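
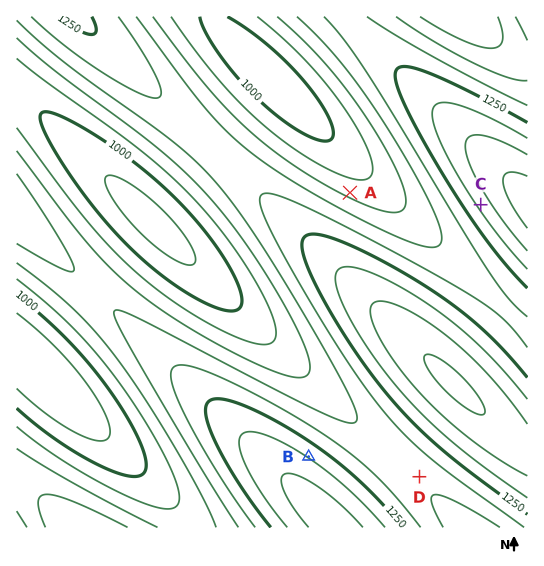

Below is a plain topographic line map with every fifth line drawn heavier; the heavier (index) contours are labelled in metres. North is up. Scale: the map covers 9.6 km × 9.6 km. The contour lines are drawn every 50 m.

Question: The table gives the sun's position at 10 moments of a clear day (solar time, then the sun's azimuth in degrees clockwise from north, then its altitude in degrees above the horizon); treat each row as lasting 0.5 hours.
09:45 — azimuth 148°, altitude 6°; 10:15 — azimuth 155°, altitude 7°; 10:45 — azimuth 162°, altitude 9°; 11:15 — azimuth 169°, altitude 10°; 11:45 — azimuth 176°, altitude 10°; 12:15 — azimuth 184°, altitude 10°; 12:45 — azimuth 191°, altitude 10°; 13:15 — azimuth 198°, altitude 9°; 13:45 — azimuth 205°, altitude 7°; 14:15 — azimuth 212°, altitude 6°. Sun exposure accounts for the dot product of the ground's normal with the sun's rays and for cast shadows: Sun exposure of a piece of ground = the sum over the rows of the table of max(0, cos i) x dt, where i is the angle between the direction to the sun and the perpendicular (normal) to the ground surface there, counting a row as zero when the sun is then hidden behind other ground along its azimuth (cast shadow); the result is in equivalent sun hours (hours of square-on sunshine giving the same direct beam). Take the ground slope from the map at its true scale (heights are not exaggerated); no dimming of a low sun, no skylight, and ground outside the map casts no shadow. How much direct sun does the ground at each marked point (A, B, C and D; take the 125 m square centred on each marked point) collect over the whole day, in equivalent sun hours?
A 0.1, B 0.1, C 1.3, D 0.8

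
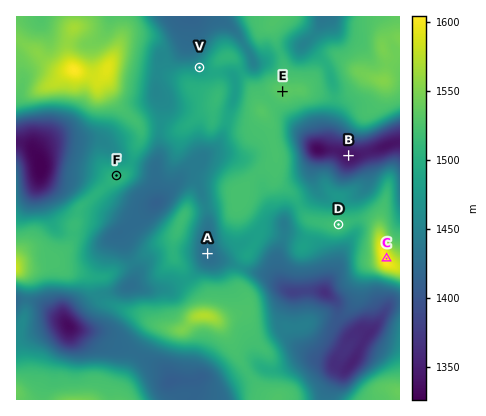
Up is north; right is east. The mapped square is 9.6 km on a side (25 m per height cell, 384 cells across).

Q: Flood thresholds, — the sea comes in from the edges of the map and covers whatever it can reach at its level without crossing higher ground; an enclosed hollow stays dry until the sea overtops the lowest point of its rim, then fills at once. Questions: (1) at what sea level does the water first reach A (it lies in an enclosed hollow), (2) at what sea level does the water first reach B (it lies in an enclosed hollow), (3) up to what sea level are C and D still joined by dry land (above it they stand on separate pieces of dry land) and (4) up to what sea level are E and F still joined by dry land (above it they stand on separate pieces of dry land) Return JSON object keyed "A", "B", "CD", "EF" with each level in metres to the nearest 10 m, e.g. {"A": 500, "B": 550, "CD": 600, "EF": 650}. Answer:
{"A": 1460, "B": 1350, "CD": 1510, "EF": 1470}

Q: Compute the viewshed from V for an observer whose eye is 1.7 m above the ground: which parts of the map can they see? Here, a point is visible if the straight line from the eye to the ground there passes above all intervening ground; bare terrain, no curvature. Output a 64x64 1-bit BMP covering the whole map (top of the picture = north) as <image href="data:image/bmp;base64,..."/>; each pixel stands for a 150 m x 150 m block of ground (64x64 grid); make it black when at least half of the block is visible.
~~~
<image width="64" height="64" href="data:image/bmp;base64,Qk0+AgAAAAAAAD4AAAAoAAAAQAAAAEAAAAABAAEAAAAAAAACAAATCwAAEwsAAAIAAAAAAAAA////AAAAAAAAAAAAAAAAAAAAAAAAAAAAAAAAAAAAAAAAAAAAAAAAAAAAAAAAAAAAAAAAAAAAAAAAAAAAAAAAAAAAAAAAAAAAAAAAAAAAAAAAAAAAAAAAAAAAAAAAAAAAAAAAAAAAAAAAAAAAAAAAAAAAAAAAAAAAAAAAAAAAAAAAAAAAAAAAAAAAAAAAAAAAAAAAAAAAAAAAAAAAAAAAAAAAAAAAAAAAAAAAAAAAAAAAAAAAAAAAAAAAAAAAAAAAAAAAAAAAAAAAAAAAAAAAAAAAAAAAAAAAAAAAAAAAAAAAAAAAAAAAAAAAAAAAAAAAAAAAAAAAAAAAAAAAAAAAAAAAAAAAAAAAAAAAAAAAAAAAAAAAAAAAAAAAAAAAAAAAAAAAAAAAAAAAAAAAAAAAAAAAAAAAAAAAAAAAAAAAAAAAAAAAAAAAAAAAAAAAAAAAAAAAAAAAAAAAAAAAAAAAAAAAAAAAAAAAAAAAAAAAAAAAAAAAAAAAAAAAAAAAAAAAAAAAAAAAAAAAAAAAAAAAAAAAQAAAAAAAAADgAAAAAAAAAPAAAAAAAAAA+AAAAAAAAAD8BwAAAAAAAP4OAAAAAAAA//+AAAAAAAD//YAAAAAAAH/9gAAAAAAAf/+AAAAAAAA//4AAAAAAAD//AAAAAAAAH/+AAAAAAAAP/4AAAAAAAA//wAAAAA=="/>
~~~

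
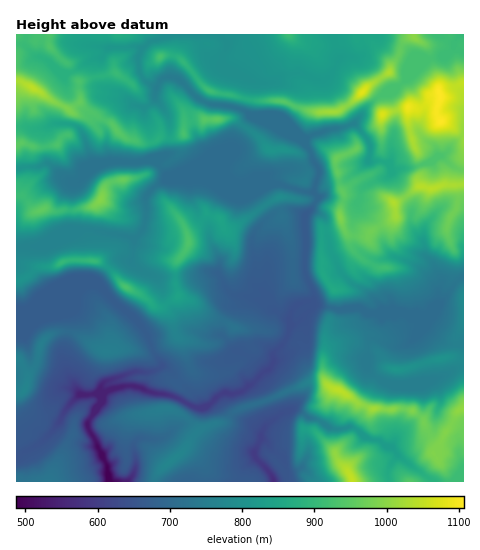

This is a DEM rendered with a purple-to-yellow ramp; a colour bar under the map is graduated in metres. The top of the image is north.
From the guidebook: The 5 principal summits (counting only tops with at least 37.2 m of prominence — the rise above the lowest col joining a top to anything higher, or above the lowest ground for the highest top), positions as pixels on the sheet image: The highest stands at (441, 121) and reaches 1107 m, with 620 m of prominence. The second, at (362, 93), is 1082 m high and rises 154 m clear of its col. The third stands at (383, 114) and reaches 1075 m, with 50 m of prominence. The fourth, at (33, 88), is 1047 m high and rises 257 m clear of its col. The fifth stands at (340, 390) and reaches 1046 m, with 177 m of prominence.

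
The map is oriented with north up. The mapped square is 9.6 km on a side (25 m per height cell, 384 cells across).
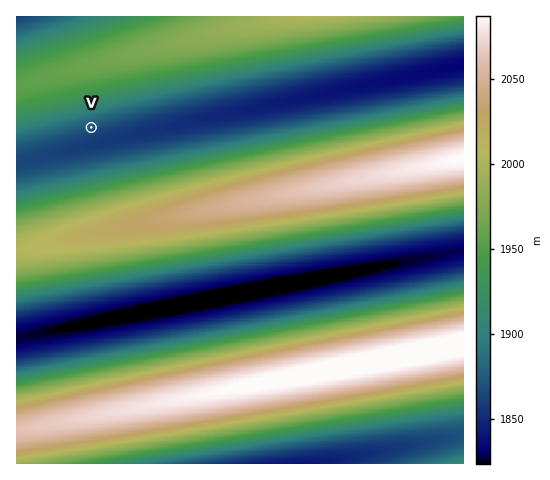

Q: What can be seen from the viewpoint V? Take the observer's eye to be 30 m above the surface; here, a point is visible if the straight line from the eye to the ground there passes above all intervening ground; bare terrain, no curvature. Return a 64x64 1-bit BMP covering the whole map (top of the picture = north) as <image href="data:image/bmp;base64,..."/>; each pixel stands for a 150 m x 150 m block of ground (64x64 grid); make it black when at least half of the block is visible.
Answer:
<image width="64" height="64" href="data:image/bmp;base64,Qk0+AgAAAAAAAD4AAAAoAAAAQAAAAEAAAAABAAEAAAAAAAACAAATCwAAEwsAAAIAAAAAAAAA////AAAAAAAAAAAAAAAAAAAAAAAAAAAAAAAAAAAAAAAAAAAAAAAAAAAAAAAAAAAAAAAAAAAAAAAAAAAAAAAAAAAAAAAAAAAAAAAAAAAAAAAAAAAAAAAAAAAAAAAAAAAAAAAAAAAAAAAAAAAAAAAAAAAAAAAAAAAAAAAAAAAAAAAAAAAAAAAAAAAAAAAAAAAAAAAAAAAAAAAAAAAAAAAAAAAAAAAAAAAAAAAAAAAAAAAAAAAAAAAAAAAAAAAAAAAAAAAAAAAAAAAAAAAAAAAAAAAAAAAAAAAAAAAAAAAAAAAAAAAAAAAAAAAAAAAAAAAAAAAAAAAAAAAAAAAAAAAAAAAAAAAAAAAAgAAAAAAAAAD8AAAAAAAAAP/gAAAAAAAA//8AAAAAAAD///gAAAAAAP///8AAAAAA/////gAAAAD/////8AAAAP//////gAAA///////8AAD////////gAP////////8A//////////j//////////////////////////////////////////////////////////////////////////z//////////A/////////8Af////////wAH////////AAD///////8AAB///////wAAAf//////AAAAP/////8AAAAD/////wAAAAB/////AAAAAAf///8AAAAAAH///w=="/>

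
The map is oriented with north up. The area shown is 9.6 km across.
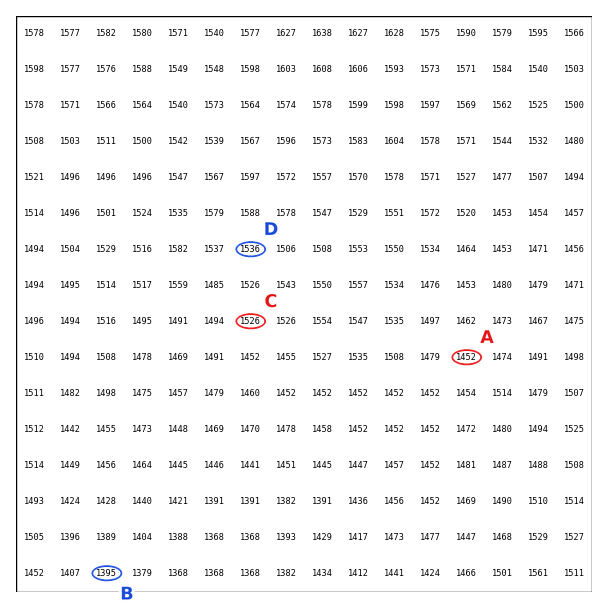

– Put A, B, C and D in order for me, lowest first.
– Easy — B A C D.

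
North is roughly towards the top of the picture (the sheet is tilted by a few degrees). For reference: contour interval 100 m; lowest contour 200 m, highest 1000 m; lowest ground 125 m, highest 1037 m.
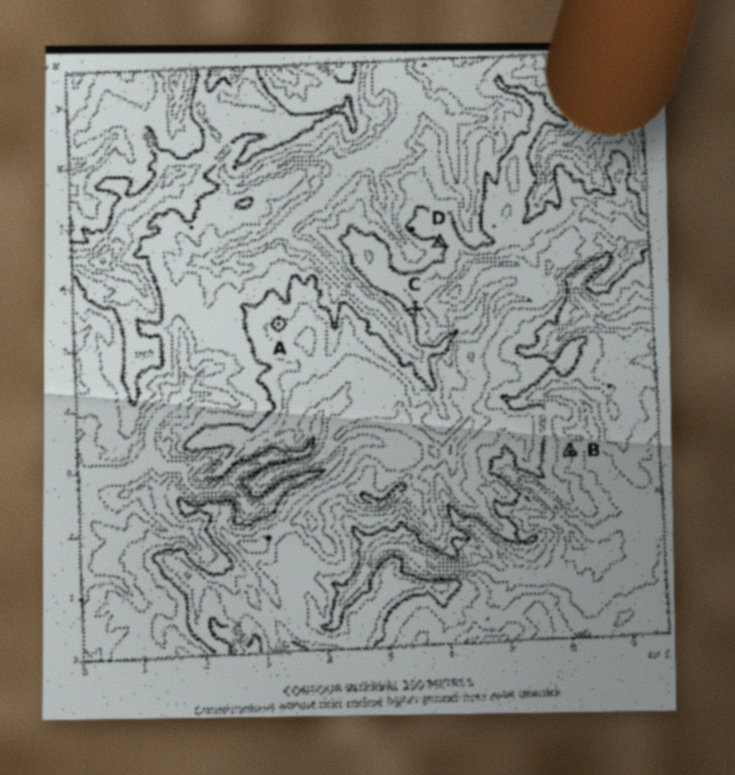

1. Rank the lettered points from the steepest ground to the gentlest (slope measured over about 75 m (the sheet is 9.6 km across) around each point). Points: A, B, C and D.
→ C B D A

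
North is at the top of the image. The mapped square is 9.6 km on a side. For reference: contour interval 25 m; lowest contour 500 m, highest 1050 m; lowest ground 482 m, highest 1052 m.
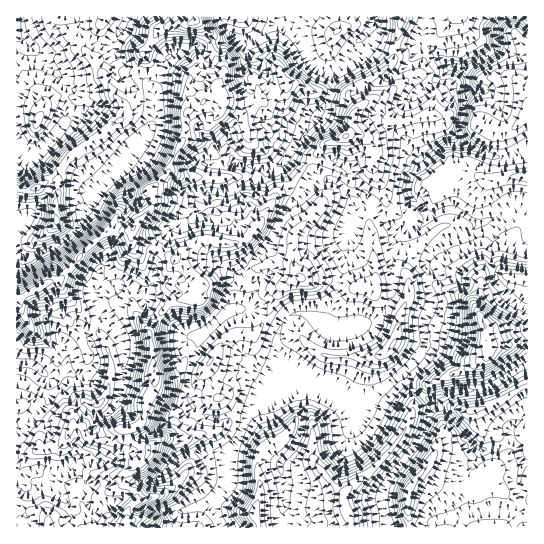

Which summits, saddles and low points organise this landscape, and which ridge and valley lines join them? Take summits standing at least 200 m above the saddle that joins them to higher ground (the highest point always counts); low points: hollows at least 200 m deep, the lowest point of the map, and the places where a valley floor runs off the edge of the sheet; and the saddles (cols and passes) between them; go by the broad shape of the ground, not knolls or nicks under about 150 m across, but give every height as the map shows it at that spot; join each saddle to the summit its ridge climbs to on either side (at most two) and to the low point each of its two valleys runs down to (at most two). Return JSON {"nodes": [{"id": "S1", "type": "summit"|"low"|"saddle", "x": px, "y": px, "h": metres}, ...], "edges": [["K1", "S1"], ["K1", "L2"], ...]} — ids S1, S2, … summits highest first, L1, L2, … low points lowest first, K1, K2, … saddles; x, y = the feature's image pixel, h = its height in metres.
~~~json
{"nodes": [
{"id": "S1", "type": "summit", "x": 134, "y": 229, "h": 1052},
{"id": "S2", "type": "summit", "x": 485, "y": 326, "h": 1026},
{"id": "L1", "type": "low", "x": 503, "y": 17, "h": 482},
{"id": "L2", "type": "low", "x": 17, "y": 17, "h": 528},
{"id": "K1", "type": "saddle", "x": 209, "y": 43, "h": 803},
{"id": "K2", "type": "saddle", "x": 243, "y": 425, "h": 696}],
"edges": [["K1", "S1"], ["K1", "L1"], ["K1", "L2"], ["K2", "S1"], ["K2", "S2"], ["K2", "L1"]]}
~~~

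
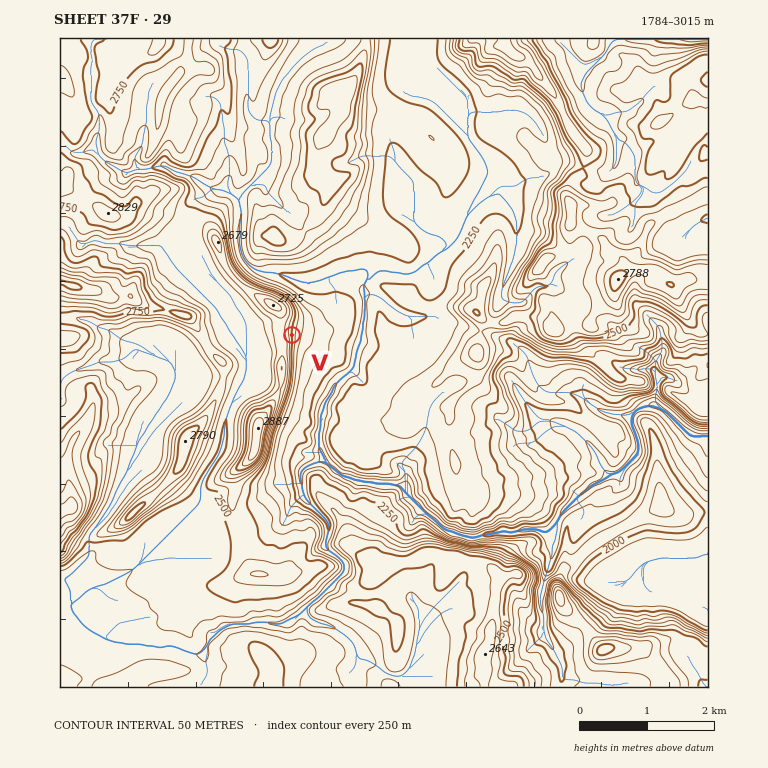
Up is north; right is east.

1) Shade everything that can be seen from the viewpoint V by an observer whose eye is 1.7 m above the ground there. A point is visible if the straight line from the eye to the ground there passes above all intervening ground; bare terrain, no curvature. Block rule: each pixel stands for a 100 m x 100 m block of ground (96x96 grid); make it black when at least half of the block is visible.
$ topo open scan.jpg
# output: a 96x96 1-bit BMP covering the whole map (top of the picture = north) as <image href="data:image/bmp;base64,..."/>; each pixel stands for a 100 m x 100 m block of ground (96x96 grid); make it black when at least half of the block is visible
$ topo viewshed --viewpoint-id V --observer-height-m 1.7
<image width="96" height="96" href="data:image/bmp;base64,Qk2+BAAAAAAAAD4AAAAoAAAAYAAAAGAAAAABAAEAAAAAAIAEAAATCwAAEwsAAAIAAAAAAAAA////AAAAAAAAAAAAAAAAGAAAAAAAAAAAAAAADAAAAAAAAAAAAAAADAAAAAAAAAAAAAAADAAAAAAAAAAAAAAADgAAAAEAAAAAAAAABgAAgAMAAAAAAAAABwAA/gQAAAAAAAAAAwAAP/8AAAAAAAAAAwAAf/gAAAAAAAAAAwAAADAAAAAAAAAAAYAAAAAAAAAAAAAAAYAAAAAAAAAAAHgAAIAAAAAAAAAAAHgAAYBAAAAAAAAAACAAAYBgAAAAAAAAADgAAYBAAAAAAAAAAAgAA+AAAAAAAAAADAAAA/wAAAAAAAAAD4HgR/gAAAAAAAAAAw/8f+AAAAAAAAAACD///4AAAAAAAAAACf//8AAAAAAAAAAADP//gAAAAAAAAAAADn/PAAAAAAAAAAAADn/EAAAAAAAAAAAABH/gQAAAAAAAAAAAAP/A4AAAAAAAAAAAAf+D6AAAAAAAAAAAA/wD6AAAAAAAAAAAB+AH4AAAAAAAAAAAB8AH4AAAAAAAAAAAA4AH4AAAAAAAAAAAAwAD4AAAAAAAAAAAAQ4D4AAAAAAAAAAAAXwB4AAAAAAAAAAAAfwB4AAAAAAAAAAAAf/BwAAAAAAAAAAAAf/hwAAAAAAAAAAAAf/xwAAAAAAAAAAABf/5wAAAAAAAAAAAAP/5wAAAAAAAAAAAAP/9wAAAAAAAAAAABP/84AAAAAAAAAAABH/+cAAAAAAAAAAADH//OAAAAAAAAAAADj//nAAAAAAAAAAADw///AAAAAAAAAAAD4///AAAAAAAAAAAD8///AAAAAAAAAAAD8///AAAAAAAAAAAH8f//ADAAAAAAAAAf+f//APAAAAAAAAAP+f//A+AAAAAAAAAf+f//seAAAAAAAAAf/f//DeAAAAAAAAAQ/f//AOAAAAAAAAAA/f//AMAwAAAAAAAAfP//AMBwAAAAAAAAef//gsHwAAAAAAAAf///g1/wAAAAAAAAf///g8/4AAAAAAAAf///wYf4AAAAAAAAf///wYD4AAAAAAAAf///4MA4AAAAAAAA////4MAQAAAAAAAA////4PgAAAAAAAAA////4HxAAAAAAAAA//P/4HwAAAAAAAAA/4f/4PwAAAAAAAAA/wf/4PwAAAAAAAAA/g//4fwAAAAAAAAA/B////wAAAAAAAAA/B////gAAAAAAAAA/h////gAAAAAAAAA/h////gAAAAAAAAADB////wAAAAAAAAAAB////4AAAAAAAAAAB/8//8AAAAAAAAAAB/4/9+AAAAAAAAAQA/w/58AAAAAAAAAYA/g/x4AAAAAAAAAYA+A/j4AAAAAAAAAIA8B/jwA4AAAAAAAEA4BzDgAYAAAAAAAGAgAgHgAAAAAAAAAAAAA//AAAAAAAAAAAAAB//AAAAAAAAAAAAAB//AAAAAAAAAAGAAD/+AAAAAAAAAAAAAH/8AAAAAAAAAAAAH//4AAAAAAAAAAAAH//wAAAAAAAAAAAAD//wAAAAAAAAAAAAD//AAAAAAAAAAAAAD/8AAAAAAAAAAAAAB/wAAAAA="/>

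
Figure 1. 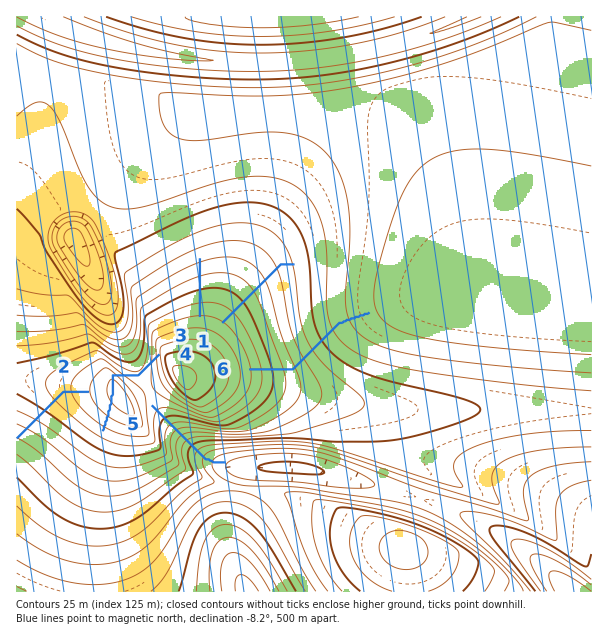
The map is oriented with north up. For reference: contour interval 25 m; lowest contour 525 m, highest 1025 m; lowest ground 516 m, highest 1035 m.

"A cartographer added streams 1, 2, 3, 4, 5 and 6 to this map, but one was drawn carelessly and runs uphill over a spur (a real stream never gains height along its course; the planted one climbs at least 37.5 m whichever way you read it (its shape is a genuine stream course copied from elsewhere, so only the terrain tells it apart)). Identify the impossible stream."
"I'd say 4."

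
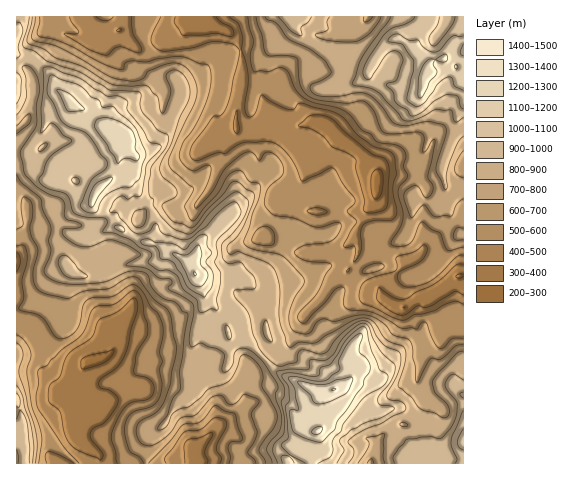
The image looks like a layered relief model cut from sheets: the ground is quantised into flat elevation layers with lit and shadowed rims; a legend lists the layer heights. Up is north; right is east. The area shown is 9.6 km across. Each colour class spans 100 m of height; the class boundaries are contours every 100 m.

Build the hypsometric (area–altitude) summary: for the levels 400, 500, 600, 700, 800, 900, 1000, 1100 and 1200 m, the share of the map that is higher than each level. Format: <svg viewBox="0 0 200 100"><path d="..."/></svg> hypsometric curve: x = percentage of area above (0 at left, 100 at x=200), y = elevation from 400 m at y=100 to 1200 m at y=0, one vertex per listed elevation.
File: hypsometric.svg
<svg viewBox="0 0 200 100"><path d="M188 100l-23-12-31-13-26-13-25-12-28-12-22-13-15-13-11-12"/></svg>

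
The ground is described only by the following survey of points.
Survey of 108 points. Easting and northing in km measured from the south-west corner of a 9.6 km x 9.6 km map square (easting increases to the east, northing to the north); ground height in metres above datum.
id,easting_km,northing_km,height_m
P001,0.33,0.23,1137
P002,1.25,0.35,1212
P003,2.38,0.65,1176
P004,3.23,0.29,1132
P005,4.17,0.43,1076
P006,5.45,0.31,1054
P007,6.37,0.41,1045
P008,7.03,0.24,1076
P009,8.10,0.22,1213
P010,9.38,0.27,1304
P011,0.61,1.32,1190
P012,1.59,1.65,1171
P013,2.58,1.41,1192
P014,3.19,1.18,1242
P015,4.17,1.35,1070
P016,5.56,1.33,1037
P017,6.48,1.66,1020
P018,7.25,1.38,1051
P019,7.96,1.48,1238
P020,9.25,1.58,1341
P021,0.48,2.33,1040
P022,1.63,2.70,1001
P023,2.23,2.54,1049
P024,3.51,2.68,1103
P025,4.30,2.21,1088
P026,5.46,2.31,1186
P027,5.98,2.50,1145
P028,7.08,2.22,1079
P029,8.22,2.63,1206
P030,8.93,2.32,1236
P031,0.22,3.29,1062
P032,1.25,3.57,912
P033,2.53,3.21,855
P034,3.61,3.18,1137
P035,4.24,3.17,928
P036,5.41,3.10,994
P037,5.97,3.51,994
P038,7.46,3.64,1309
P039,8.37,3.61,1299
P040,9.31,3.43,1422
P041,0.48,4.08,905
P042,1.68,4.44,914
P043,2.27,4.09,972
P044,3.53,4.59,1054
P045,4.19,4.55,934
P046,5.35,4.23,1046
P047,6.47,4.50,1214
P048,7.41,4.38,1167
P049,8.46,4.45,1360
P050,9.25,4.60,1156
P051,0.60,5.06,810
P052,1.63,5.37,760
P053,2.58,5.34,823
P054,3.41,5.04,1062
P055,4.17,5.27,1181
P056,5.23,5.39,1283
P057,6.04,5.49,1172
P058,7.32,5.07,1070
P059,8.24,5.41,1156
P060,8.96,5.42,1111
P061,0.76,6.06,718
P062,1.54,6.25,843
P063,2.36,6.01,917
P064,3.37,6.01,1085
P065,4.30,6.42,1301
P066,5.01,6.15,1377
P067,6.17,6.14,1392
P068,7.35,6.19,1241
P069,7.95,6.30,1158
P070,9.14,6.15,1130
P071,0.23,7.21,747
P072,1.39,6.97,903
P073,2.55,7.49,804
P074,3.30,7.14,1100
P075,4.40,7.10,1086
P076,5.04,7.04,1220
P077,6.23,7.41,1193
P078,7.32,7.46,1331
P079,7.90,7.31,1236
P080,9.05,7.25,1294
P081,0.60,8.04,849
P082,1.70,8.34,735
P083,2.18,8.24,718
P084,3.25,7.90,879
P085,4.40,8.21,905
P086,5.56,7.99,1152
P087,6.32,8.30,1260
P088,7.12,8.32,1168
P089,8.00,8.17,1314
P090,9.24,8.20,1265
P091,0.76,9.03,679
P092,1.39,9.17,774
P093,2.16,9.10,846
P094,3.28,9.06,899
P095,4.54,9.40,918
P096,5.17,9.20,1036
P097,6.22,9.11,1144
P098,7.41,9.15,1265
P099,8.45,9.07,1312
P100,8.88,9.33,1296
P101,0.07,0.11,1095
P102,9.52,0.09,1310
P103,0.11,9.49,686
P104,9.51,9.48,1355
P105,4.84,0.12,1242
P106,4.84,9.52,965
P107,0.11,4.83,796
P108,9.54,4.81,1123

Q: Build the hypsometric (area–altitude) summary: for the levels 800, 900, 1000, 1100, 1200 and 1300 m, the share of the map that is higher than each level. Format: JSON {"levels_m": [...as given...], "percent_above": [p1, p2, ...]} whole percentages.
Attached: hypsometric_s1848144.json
{"levels_m": [800, 900, 1000, 1100, 1200, 1300], "percent_above": [91, 83, 73, 53, 28, 11]}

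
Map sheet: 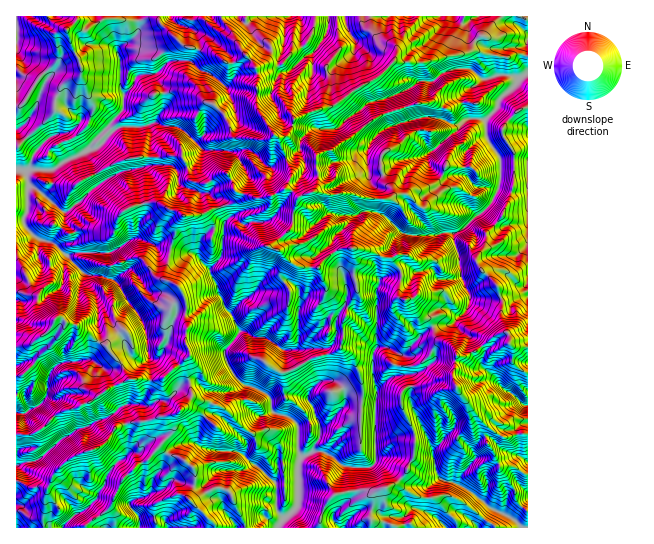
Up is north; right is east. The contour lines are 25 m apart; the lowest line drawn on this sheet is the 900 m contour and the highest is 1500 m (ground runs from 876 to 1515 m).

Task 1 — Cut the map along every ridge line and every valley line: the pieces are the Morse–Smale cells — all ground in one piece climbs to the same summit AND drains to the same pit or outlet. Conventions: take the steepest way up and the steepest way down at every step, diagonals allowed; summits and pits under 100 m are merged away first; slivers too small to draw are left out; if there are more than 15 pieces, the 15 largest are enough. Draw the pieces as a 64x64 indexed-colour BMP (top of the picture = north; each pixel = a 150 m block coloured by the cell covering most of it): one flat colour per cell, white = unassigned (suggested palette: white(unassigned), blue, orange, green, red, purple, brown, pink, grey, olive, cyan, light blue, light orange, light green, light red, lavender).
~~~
<image width="64" height="64" href="data:image/bmp;base64,Qk12CAAAAAAAAHYAAAAoAAAAQAAAAEAAAAABAAQAAAAAAAAIAAATCwAAEwsAABAAAAAAAAAA////ALR3HwAOf/8ALKAsACgn1gC9Z5QAS1aMAMJ34wB/f38AIr28AM++FwDox64AeLv/AIrfmACWmP8A1bDFAAAP8AAN3d3d3d3d3dERERERERERERF3d3d3d3d3d3d3AA8AAADd3d3d3d3dEREREREREREREXd3d3d3d3d3d3cAAPAP8ADd3d3d3dERERERERERERERF3d3d3d3d3d3dwAA////AN3d3d3dEREREREREREREREXd3d3d3d3d3d3AAD///8ADd3d3d0RERERERERERERERd3d3d3d3zHd3cKqv////AN3d3d3RERERERERERERERERd3d3d8zMd3d6qqr///8ADd3d3dERERERVREREREREREXd3fMzMx3d3qqqv////AA3d3d0RERERVVERERERERERF3fMzMzMd3eqqqqv///wAN3d0RERERVVVVEREREREREXd8zMzMzHd6qqqqqv///wDdERERERFVVVURERERERERF3zMzMzMzMqqqqqqqv//8AFVEREREVVVVREREREREREXfMzMzMzMyqqqqqqqr////1VVEREVVVVVERERERERERfMzMzMzOzLu6qqqqqq////VVUREVVVVVURERERERERF8zMzMzu7uu7uqqqqqqqqv9VVREVVVVVVRERERERERF8zMzMzu7u67u7uqqqqqqqqqVVVVVVUREREREREREREXzMzMzu7u7ru7u7uqqqqqqqqlVVVVUREREREREREREXzMzMzO7u7uu7u7u7uqqqqqqqpVVVVRERERERERERERfMzMzO7u7u67u7u7u7uqqqqqqlVVVVEREREREREREREczAAO7u7u7ru7u7u7u7uqqqqqVVVVERERERERERERERAAAA7u7u7uC7u7u7u7u0RESqVVVVEREREREREREREQAAAADu7u7u4Au7u7u7u0RERERVVVEREREREREREREREAAAAO7u7uiAALu7u7u0REREREVVUREREREREREREREQAAAAju7u6IAAC7u7u0RERERERVVREREREREREREREREAAACIju7ogAAAu7u0RERERERVVVURERERERERERERERAAiIiI7uiAREALtERERERERFVVVVEREREREREREREREQiIiIiIiIBERAtEREREREREVVVVEREREREREREREREREiiIiIiIhERERERERERERERVVVUREREREREREREREREiIiiIiIiERERERERERERERFVVUREREREREREREREREiIiKIiIiIREREREREREREREVVVREREREREREREREREiIiIiiIiIhERERERERERERERVVREREREREREREREREiIiIiKIiIiERERERERERERERVVVERERERERERERERESIiIiKIiIiIREREREQzNERERVVVERERERERERERERERIiIiIoiIiIhEREREMzMzRERFVVUREREREREREREREREiIiIiiIiIiERDM0MzMzNEREVVURERERERIiIhEREREiIiIiiIiIiIREMzMzMzNERERVERERERERIiIiIRERIiIiIiKIiIiIhEQzMzMzMzREMxERERERERIiIiIiIiIiIiIiIoiIiIiEQzMzMzMzMzMzMRERERERESIiIiIiIiIiIiIiiIiIiIQzMzMzMzMzMzMxEREREREREiIiIiIiIiIiIiIoiIiIhDMzMzMzMzMzMzERERERERERIiIiIiIiIiIiIiKIgiIjMzMzMzMzMzMzMzMxEREREREiIiIiIiIiIiIiIiIiIiMzMzMzMzMzMzMzMzMzERERESIiIiIiIiIiIiIiIiIiIzMzMzMzMzMzMzMzMzMxMzERIiIiIiIiIiIiIiIiIiIjMzMzMzMzMzMzMzMzMzMzMzIiIiIiIiIiIiIiIiIiIiMzMzMzMzMzMzMzMzMzMzMzMiIiIiIiIiIiIiIiIiIiIzMzMzMzMzMzMzMzMzMzMzMyIiIiIiIiIiIiIiIiIiIjMzMzMzMzMzMzMzMzMzMzMzIiIiIiIiIiIiIiIiIiIiMzMzMzMzMzMzMzMzMzMzMzMiIiIiIiIiIiIiIiIiIiIzMzMzMzMzMzMzMzMzMzMzMiIiIiIiIiIiIiIiIiIiIjmZMzMzMzMzMzMzMzMzMzMyIiIiIiIiIiIiIiIiIiIiOZmZMzMzMzMzMzMzMzMzM2YiIiIiIiIiIiIiIiIiIiI5mZmZM5kzMzMzMzMzMzM2ZmIiIiIiIiIiIiIiIiIiIjOZmZmZmZMzMzMzMzMzMzZmZiIiIiIiIiIiIiIiIiIiM5mZmZmZkzMzMzMzMzMzZmZmZiIiIiIiIiIiIiIiIiIDOZmZmZmTMzMzMzMzMzNmZmZmZmIiIiIiIiIiIiIiIgA5mZmZmZMzMzMzMzMzM2ZmZmZmZiIiIiIiIiIiIiIiADOZmZmZkzMzMzMzMzMzZmZmZmZmZiIiIiIiIiIiIiIAA5mZmZmTMzMzMzMzMzNmZmZmZmZmYiIiIiIiIiIiIgAAmZmZmZMzMzMzMzMzM2ZmZmZmZmZmIiIiIiIiIiIiAAAJmZmZkzMzMzMzMzMwAABmZmZmZmZiIiIiIiIiIiIAAAmZmZmTMzMzMzMzMwAAAAZmZmZmZmYiIiIiIiIiIgAACZmZmZkzMzMzMzMzAAAAAGZmZmZmYiIiIiIiIiIiAAAJmZmZmZMzMzMzMzAAAAAABmZmZmIiIiIiIiIiIiIAAACZmZmZkzMzMzMzMAAAAAAGZmZmIiIiIiIiIiIiIgAAmZmZmZmTMzMzMzMAAAAAAAZmZmYiIiIiIiIiIiIi"/>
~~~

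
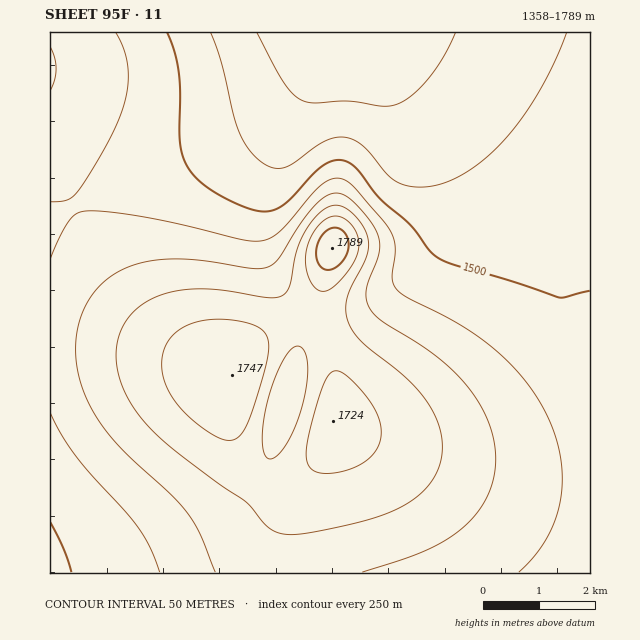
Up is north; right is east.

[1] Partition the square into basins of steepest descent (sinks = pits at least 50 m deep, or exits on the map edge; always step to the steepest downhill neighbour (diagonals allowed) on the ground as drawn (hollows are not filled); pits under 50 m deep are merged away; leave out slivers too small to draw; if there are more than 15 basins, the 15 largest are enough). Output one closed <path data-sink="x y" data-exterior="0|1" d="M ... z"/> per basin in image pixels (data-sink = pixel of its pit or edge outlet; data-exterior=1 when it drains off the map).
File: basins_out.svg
<path data-sink="343 33" data-exterior="1" d="M590 32l-540 1 0 312 31 0 58 5 65 14 27 10 14-23 15-15 14-10 35-15 8-8 4-10 0 21 14 54 2 32-3 23-7 22-11 23-23 32-15 30-7 28 0 15 319-1z"/><path data-sink="50 572" data-exterior="1" d="M81 345l-31 0 0 227 220 1 2-23 10-30 35-56-15 14-11 6-8 1-21-4-10-5-9-10-8-12-5-24 1-56-27-10-48-11z"/><path data-sink="285 400" data-exterior="0" d="M321 293l-4 10-8 8-35 15-14 10-15 15-14 23-1 56 5 24 8 12 9 10 18 8 21 0 11-6 18-20 11-24 4-20 2-31-3-24-13-45z"/>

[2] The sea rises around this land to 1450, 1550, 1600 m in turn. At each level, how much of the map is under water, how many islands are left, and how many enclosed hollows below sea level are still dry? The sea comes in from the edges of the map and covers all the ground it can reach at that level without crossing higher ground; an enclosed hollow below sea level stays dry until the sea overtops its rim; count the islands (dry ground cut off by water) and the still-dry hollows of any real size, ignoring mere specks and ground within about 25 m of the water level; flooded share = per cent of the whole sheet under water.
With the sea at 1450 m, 14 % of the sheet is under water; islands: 0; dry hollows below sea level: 0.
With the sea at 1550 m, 45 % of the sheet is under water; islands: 0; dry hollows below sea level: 0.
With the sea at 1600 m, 65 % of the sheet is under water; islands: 0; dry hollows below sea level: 0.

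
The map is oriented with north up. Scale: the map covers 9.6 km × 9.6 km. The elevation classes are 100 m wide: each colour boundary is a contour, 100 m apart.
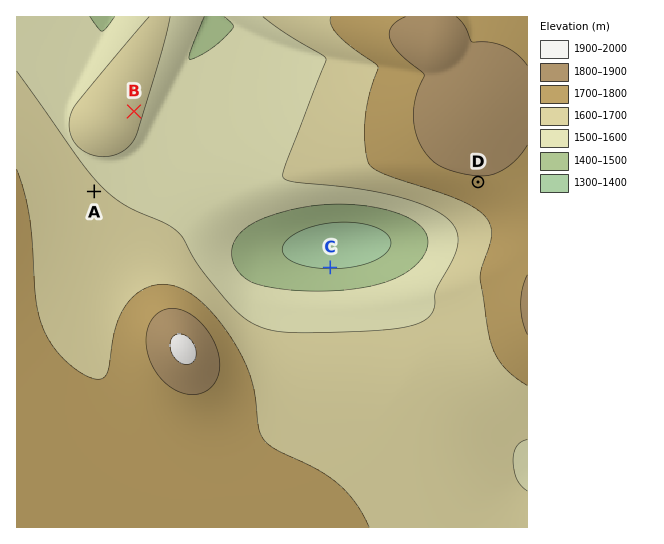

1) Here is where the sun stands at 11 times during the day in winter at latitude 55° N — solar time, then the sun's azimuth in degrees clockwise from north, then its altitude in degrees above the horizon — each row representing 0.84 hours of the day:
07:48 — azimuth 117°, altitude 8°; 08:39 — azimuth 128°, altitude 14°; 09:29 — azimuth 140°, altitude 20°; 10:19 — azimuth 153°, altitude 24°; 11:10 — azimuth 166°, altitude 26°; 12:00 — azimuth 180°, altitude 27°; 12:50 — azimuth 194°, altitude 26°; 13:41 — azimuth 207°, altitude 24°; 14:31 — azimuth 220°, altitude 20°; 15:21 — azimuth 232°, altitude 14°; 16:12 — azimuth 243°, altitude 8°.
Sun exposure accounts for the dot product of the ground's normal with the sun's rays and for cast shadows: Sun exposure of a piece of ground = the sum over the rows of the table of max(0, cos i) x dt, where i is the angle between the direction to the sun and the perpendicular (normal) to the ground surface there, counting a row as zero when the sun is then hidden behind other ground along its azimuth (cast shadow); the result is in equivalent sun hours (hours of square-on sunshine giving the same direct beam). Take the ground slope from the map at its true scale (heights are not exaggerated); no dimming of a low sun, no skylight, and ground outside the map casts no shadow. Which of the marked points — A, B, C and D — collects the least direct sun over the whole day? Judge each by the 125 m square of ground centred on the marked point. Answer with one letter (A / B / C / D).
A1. C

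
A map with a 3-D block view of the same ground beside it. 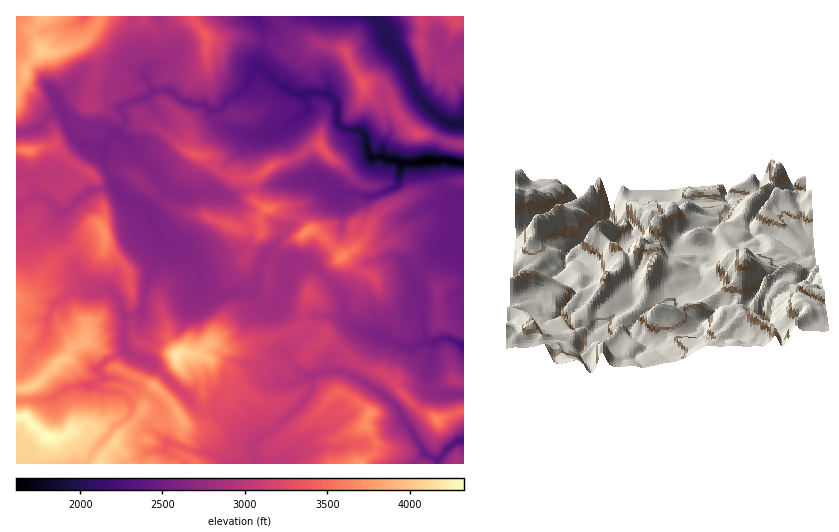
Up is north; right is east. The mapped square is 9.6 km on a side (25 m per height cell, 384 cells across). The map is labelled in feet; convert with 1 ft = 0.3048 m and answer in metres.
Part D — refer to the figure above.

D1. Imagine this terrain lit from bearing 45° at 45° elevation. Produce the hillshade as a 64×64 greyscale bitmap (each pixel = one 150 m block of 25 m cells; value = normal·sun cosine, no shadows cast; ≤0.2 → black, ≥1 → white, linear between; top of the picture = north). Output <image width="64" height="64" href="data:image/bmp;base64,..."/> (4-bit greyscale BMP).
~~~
<image width="64" height="64" href="data:image/bmp;base64,Qk12CAAAAAAAAHYAAAAoAAAAQAAAAEAAAAABAAQAAAAAAAAIAAATCwAAEwsAABAAAAAAAAAAAAAAABEREQAiIiIAMzMzAERERABVVVUAZmZmAHd3dwCIiIgAmZmZAKqqqgC7u7sAzMzMAN3d3QDu7u4A////AKmZmImImqqpu7zduqzdupmqmJmZmZmrur3JmYmr2mibmZiImYmaqprLu8urvMupmqqYmZmZmauqu6mqq82meZuZh3iZmqqZrMqaupiJqZqqqpmZmZmZmZmqms3d60V4uph3iqmaqZm8uqu4VYqpmqqpmZmZmIiIiId77t3XNVWLh3rNuqqqq7y7u4ZXm7qrqpmZmZmYmZmIdp3t3aMiNlZnru2pu7vLu7qpiHi9y7upmZmamZmZmZiIvMzcURFodavu7Jm8zMu7uZqpeu7LupmZmZmZmZmZmYirvcchJsuWzv7LmrzMy7upq6iN/aqpmamZmZqZmZmYd77uohWc3LrN3LqqvMzLzKm7l8/qiamaqZmqqamImYeL7/wwfe3cu3eImqu8zLu6mrl7/qZ6qZqZq7u7qYiIit7+xQbu3Mu8d3eJqrzLqpmpdr/pVYqZqqu7u7q6mJrO7tpSbe26mHeqqYiImZmZmYeM/oE2iZqqq7uqqruZrN7shDa93LqGaKqamHh4q5dnnO7oAGiImpq7qqmaqpq83JZVis3cuoesqpmZiIu5Zp3u7YAFl4eaq7uqqaqYiaqXZ4rM3tu6ib26mYmpu5eJ3u24EAiHeKqqqaqqqXiZiHibzM3dy6qJzbqqmau5d4ztuHQAaqqrupmaqqqoiZmZmszMzMy7upreqqqpiaiJrNt2dlWMzLuqvLuqqpmZmZms3MzMu6q6rO2qqqh5qavdyXmpeKvMu7zdy7qpmZmZm83My7qZmrmrp6q7qImZvN3Km6h627yqzd3Lu7qpmZms3MuqmImql3dWu7uomYm8zcqrmIvdu6rN7czMu6qqqs3bqZmImqqHeJu7u6mpiszNy6uojN3Lqb3dy7u6qpq7zLqImZmqqoibu6qqqqmszd3ampec3Luqq8y7uqqYiaqqqYmZmaqqiKu7qqu7qr3c3sd6l63buqqqvLqpmph4iauoiZiJqqqYq7qru7qrzczdlYuovMuqqqq7upmql2ebzKiJh4q7qoiburu7qru7u7pknLm8uqqqmZqpmaqYaLzLmIh2q7uqh6qqzLu7uqqpl1a8uru6qqmYmZmZmph5zLl3d1i7u6mIq6rMuqu6qYh2Z83Kq7qqqZiIiZmqqZrMllZme8zLqYq7u8uqqqqod2d43sqruqqZiIiJmaqpmrlSNXm93Mupq7u7u6qqqpdmaIz+yqqqqpiIh4qqqqmalSJHm8zMupq7u6q6qqqqh2Z5z+26qqqpmIiHmqqpmYdkJIqZq7upmrqqqqqqqqqHdovv27qqqZmYiHiZmZh1RFNIu6qqmYmqqqqqqqqrqYd2jO66qqmZmYh2Z3dmd2MkRIzLu7uqqruqqqqqqruph3at7LqqqZmIh1RGdmeZdGZozcqru7vLu6qqqqqqqqh3Z87sqqqZiIdTJGioi7qXac3duKu7zMu6qqqqmqqrqYd63tuqqph3dTNpvLibqHib3u7Ju7y7u7u6qqqqqrupiJve26qph3d2aszcmIh3mr3e3cqru7qqqruqqpqrupmaqd7bqph3mqq8zMqGaLy8zN3cu6qqupmqqqqqmquoiama7tqZh4q7qru7qFat3d3d3LuqvKm8uqqqqqqqqYiZmavuuYd4q6mZqql1ac3d3d3LuqmZm6qru7qqmaqYmaqZidyod5u6mImZhUV5vN3MzLuph2eazam8y6mYqpmqqZhq24d5u6mIiIdDV4mYmqqqqpdVnd3N2rzLuqqZmamZiL7qiJu6mIiHZEirupl3d4mYU0ru7c7bvMzMzHd5mYic7smau6mIh1Q1m7zLqamHd3QCnu7c3dzMzM3dM1iIiu7sqaq6mIh0JHm83cy6vMqHQCvu7tvKdWiIdjFXqZiu7bqpmqmYh0Jqzd7dzLu8uphDz/7dp2MhIiEAALzcu97bqZmqmZh0SLzd7dzLy7u6h2r/7dx1QhAAAAFXzMy87rmZqqmHd1aavN3dzLuqqqqHje7d20MiAAJYvd2auqzsmZmph2d3iqms3cy6mZqqqpiN7tumESQjfO/+3ViZrduYiId4eJq6mbzcupiJmqqqqZzug0IRVEjf/+27aJq9yXVmeKmJq6iJzdy6mZqqqaqqm9wyQyNlff/+p2iaurynRXiaqJq7iK3d25mru7qqqqua20NERYe//9lTSLuqzIZomrqZqrmK3bqGiru7u6q7ypvaIkVomu/9lCNYypzad4mrqpmaqa3IVmeaq7qqu8y5q7UiNYqs7upCI3m5vcdoiJqqqZqqmWVoeKqqqqvMuYd4dEImq73uxhE1mam7dGiYmqqqq6d3d4iIqquqq7l2ZmiGQSnM3u6iA1eYi6YjaIiaqqq7mJmImHiqu7q7l3ZnmXUgbe7u7WAWiZmblCNWeImqqqmZmZmYaKq7uqh3ZniZdBK+7u7rMEiaqpp1RVVVaKqqmZmZmYdpqruph3ZniIdTFu7u7sgAeqqqmHeJhlRomqmZmJmZhlmqqpiHZ4iIdlNL7u7cpACLqaqHeru6l3iaqZmZmZmFWau5iIiJmYd3iK7t3ctxA6upmoeLzLu6mJqZmYiZmHRZvLqqupqZiKzLze3duWEHu5iJiKu7u7uqqpmYiJmHU3zd3MzKqZqqzczM3tyoUieqhmeJmZqru6qqmZiKqXZGzu3d3cmJq7zczMze25dCFZl0Z5mHiarMmaqaqJuoZVre3d3cqIm8zMzMzN3KhTEVmFSJ"/>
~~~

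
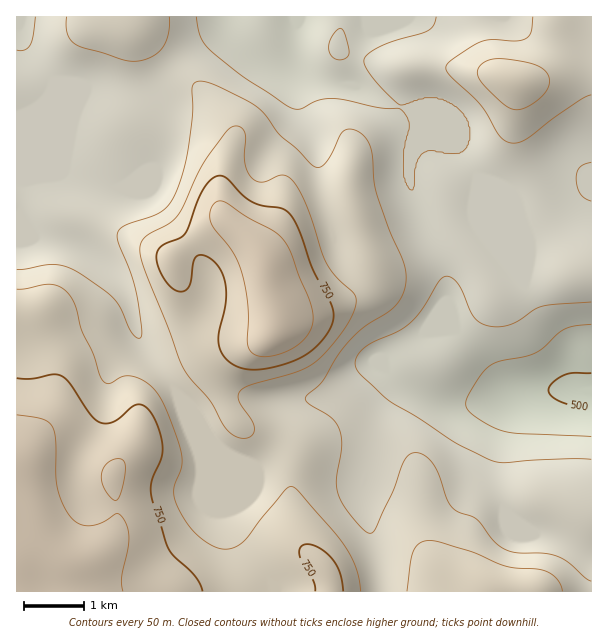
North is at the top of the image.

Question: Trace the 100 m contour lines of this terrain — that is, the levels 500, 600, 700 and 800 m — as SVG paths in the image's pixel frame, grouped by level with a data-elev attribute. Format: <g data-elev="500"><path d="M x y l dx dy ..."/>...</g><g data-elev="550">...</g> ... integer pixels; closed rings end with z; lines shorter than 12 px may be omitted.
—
<g data-elev="500"><path d="M591 408l-18-2-11-4-10-6-4-6 5-7 11-8 9-2 18 0"/></g><g data-elev="600"><path d="M591 459l-48 1-39 3-13-3-35-17-37-25-30-17-29-27-4-6-1-5 3-9 8-8 33-15 13-10 11-13 15-26 8-6 6 2 6 6 17 34 7 6 9 2 10 1 11-3 22-14 9-4 48-4"/><path d="M591 201l-6-3-5-4-2-6-2-9 3-11 5-4 7-2"/><path d="M335 59l9 0 5-5-4-19-4-7-6 4-6 12 1 9z"/><path d="M35 17l-2 18-3 10-6 5-7 0"/><path d="M436 17l-2 8-5 5-48 16-13 8-4 6 2 8 7 10 26 27 6-1 19-6 13 0 6 1 13 8 8 7 4 8 2 6 0 12-3 7-8 6-15 0-13-2-9 3-6 10-2 22-1 4-2 0-4-5-3-9 0-27 5-20 0-6-2-6-6-8-21-1-35-8-13-2-15 3-17 8-9-1-48-31-33-27-10-14-4-19"/></g><g data-elev="700"><path d="M361 591l-5-22-10-21-14-19-33-38-6-4-3 0-5 3-39 49-9 7-9 3-9-1-10-4-11-8-13-16-10-20-1-12 7-20 1-13-13-38-12-24-11-11-14-6-10 1-12 6-7-2-4-7-6-21-11-23-8-27-5-8-6-6-7-4-8-1-31 5"/><path d="M562 591l-5-12-11-8-9-2-30-2-36-15-31-10-11-2-10 3-5 8-3 10-4 30"/><path d="M241 438l10-2 3-7-2-9-13-19-1-6 2-4 12-7 47-13 16-9 14-13 17-22 8-15 2-12-3-7-17-16-10-14-19-57-7-15-7-10-5-4-6-2-16 7-6 0-6-2-5-5-4-14 0-27-3-6-6-2-5 1-4 4-21 28-29 57-8 8-24 13-4 6-1 8 5 21 38 96 8 11 19 22 17 28 6 6z"/><path d="M510 108l6 2 8-2 16-10 9-12 0-6-1-6-9-8-15-4-26-3-13 3-7 7 1 9 15 17z"/></g><g data-elev="800"><path d="M123 591l-1-15 7-37-1-11-3-7-5-6-3-2-14 9-11 4-11-1-9-6-9-14-6-17-1-14 0-33-3-14-5-5-6-3-25-4"/><path d="M113 500l3 1 3-3 6-21 0-13-2-4-3-1-6 0-6 3-4 5-3 7 3 13z"/><path d="M257 356l10 1 12-3 12-5 10-7 7-7 4-9 1-9-2-11-20-54-9-14-9-7-25-14-21-14-9-2-5 3-2 5-1 12 5 8 17 22 8 16 5 17 3 19 0 42 3 7z"/></g>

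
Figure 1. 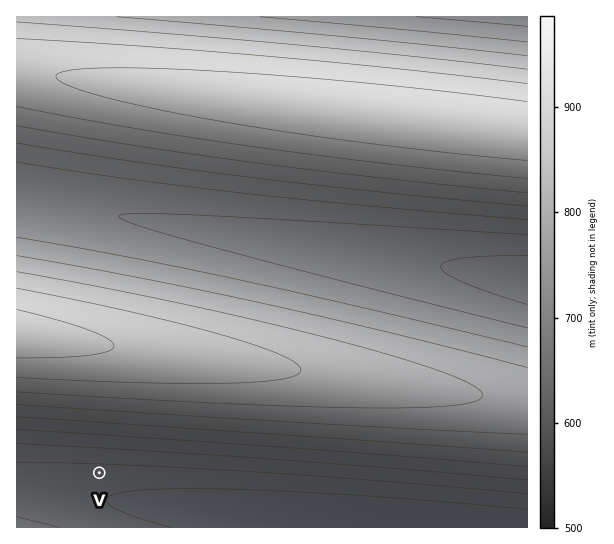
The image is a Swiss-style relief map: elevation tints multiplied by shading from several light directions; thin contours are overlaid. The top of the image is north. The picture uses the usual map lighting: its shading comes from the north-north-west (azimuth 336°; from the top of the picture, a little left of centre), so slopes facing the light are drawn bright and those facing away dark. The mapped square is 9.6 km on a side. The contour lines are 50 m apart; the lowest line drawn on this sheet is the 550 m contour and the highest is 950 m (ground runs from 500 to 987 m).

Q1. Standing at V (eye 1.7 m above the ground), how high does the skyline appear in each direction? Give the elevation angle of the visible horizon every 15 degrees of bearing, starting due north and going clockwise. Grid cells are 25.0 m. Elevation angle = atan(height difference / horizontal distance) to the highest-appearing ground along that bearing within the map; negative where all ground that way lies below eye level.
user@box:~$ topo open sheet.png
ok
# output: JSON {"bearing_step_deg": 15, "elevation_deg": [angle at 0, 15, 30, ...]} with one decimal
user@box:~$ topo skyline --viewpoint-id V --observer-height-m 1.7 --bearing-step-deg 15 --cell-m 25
{"bearing_step_deg": 15, "elevation_deg": [10.7, 10.5, 9.6, 8.1, 5.9, 3.4, 0.7, -1.0, -1.1, -1.0, -0.8, -0.5, -0.0, 0.3, 0.7, 1.0, 0.8, -0.3, 0.1, 1.7, 4.3, 7.2, 9.0, 10.2]}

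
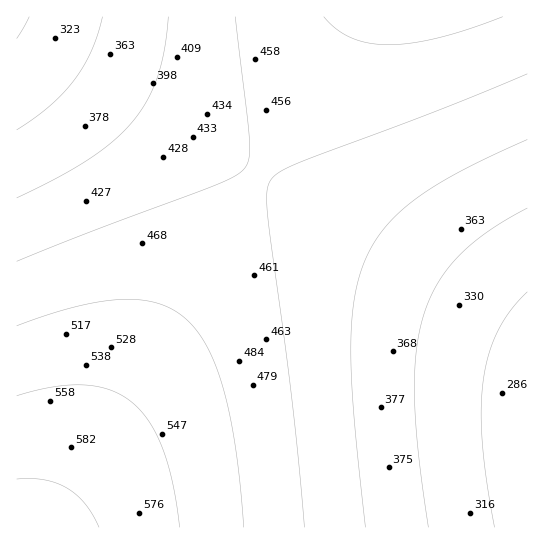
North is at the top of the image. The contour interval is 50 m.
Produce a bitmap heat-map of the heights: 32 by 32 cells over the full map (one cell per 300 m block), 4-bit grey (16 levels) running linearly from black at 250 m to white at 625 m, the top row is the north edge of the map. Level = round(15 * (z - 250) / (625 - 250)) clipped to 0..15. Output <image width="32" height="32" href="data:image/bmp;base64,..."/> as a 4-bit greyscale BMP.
<image width="32" height="32" href="data:image/bmp;base64,Qk12AgAAAAAAAHYAAAAoAAAAIAAAACAAAAABAAQAAAAAAAACAAATCwAAEwsAABAAAAAAAAAAAAAAABEREQAiIiIAMzMzAERERABVVVUAZmZmAHd3dwCIiIgAmZmZAKqqqgC7u7sAzMzMAN3d3QDu7u4A////AP/+7u3cy7qpmId2ZVRDMiHu7u7d3Mu6qZiHdmVUQzIh7u7u3dzLuqmYh3ZlRDMiIe7u7d3My7qpmId2VUQzIhHu7d3dzMu6qZiHZlVEMyIR3d3d3My7uqmYd2ZVRDMiEd3d3czMu6qZiHdmVUQzIhHM3czMy7uqmYh3ZlVEMyIRzMzMzMu7qpmId2ZVRDMiEczMzMy7uqqZiHdmVUQzIhG7u7u7u7qqmYh3ZlVEMyIhu7u7u7uqqZmId2ZVRDMyIaqru7u6qqmZiHdmVUQzMiKqqqqqqqqZmIh3ZlVEQzIimaqqqqqpmZiId2ZVVEMzIpmZmaqpmZmYiHdmZVREMzKImZmZmZmZiIh3ZmVVREMziIiJmZmZmYiId3ZmVVREM3eIiIiZmYiIiHd2ZlVVREN3d4iIiIiIiIh3d2ZlVVREZnd3eIiIiIiIh3d2ZmVVVGZmd3d4iIiIiIh3d2ZmVVVVZmZ3d4iIiIiIh3d3ZmZVVVZmZ3d4iIiIiIiHd3dmZkVVVmZ3d4iIiIiIiId3d2ZERVVmZ3eIiIiIiIiIiHd3NERVVmd3eIiJmZmZiIiIdzNERVZmd3iImZmZmZmYiIgzNEVVZnd4iJmZmZmZmZmIIzREVWZ3eImZmaqqqpmZmSMzRFVmd3iJmaqqqqqqqZkiM0RVZmd4iZmqqqqqqqqq"/>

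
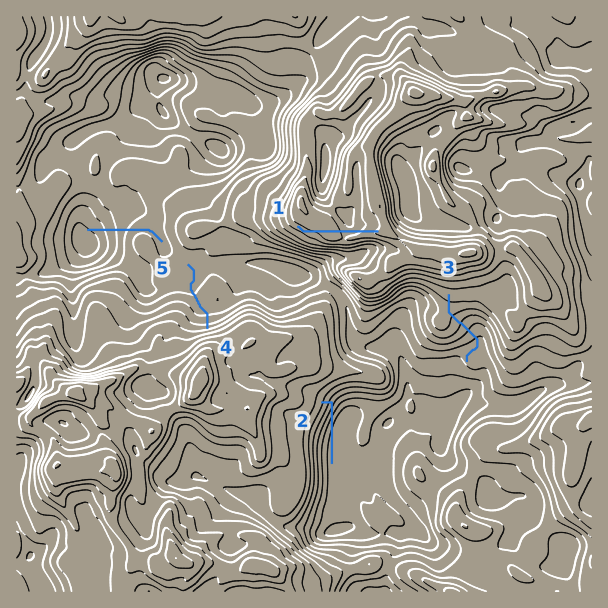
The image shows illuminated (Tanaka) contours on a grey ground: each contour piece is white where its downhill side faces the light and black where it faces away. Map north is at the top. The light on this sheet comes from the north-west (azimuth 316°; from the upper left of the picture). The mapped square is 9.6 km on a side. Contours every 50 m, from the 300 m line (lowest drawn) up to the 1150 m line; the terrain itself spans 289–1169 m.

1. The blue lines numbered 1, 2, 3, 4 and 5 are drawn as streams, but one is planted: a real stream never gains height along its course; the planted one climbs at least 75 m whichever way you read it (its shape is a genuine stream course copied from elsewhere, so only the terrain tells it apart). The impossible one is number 1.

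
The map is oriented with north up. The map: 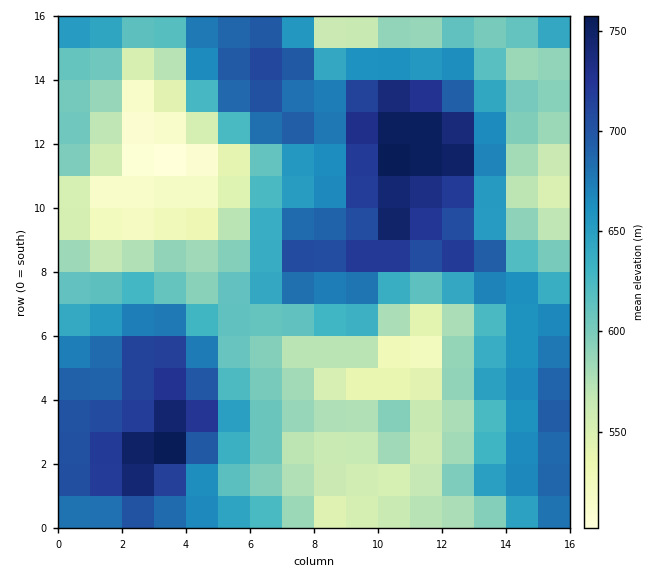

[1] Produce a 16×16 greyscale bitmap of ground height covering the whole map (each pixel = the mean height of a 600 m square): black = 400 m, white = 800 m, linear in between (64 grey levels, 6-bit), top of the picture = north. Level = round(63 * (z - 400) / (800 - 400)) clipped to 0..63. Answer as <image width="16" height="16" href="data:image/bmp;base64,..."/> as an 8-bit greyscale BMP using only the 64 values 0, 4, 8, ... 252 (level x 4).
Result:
<image width="16" height="16" href="data:image/bmp;base64,Qk02BQAAAAAAADYEAAAoAAAAEAAAABAAAAABAAgAAAAAAAABAAATCwAAEwsAAAABAAAAAAAAAAAAAAEBAQACAgIAAwMDAAQEBAAFBQUABgYGAAcHBwAICAgACQkJAAoKCgALCwsADAwMAA0NDQAODg4ADw8PABAQEAAREREAEhISABMTEwAUFBQAFRUVABYWFgAXFxcAGBgYABkZGQAaGhoAGxsbABwcHAAdHR0AHh4eAB8fHwAgICAAISEhACIiIgAjIyMAJCQkACUlJQAmJiYAJycnACgoKAApKSkAKioqACsrKwAsLCwALS0tAC4uLgAvLy8AMDAwADExMQAyMjIAMzMzADQ0NAA1NTUANjY2ADc3NwA4ODgAOTk5ADo6OgA7OzsAPDw8AD09PQA+Pj4APz8/AEBAQABBQUEAQkJCAENDQwBEREQARUVFAEZGRgBHR0cASEhIAElJSQBKSkoAS0tLAExMTABNTU0ATk5OAE9PTwBQUFAAUVFRAFJSUgBTU1MAVFRUAFVVVQBWVlYAV1dXAFhYWABZWVkAWlpaAFtbWwBcXFwAXV1dAF5eXgBfX18AYGBgAGFhYQBiYmIAY2NjAGRkZABlZWUAZmZmAGdnZwBoaGgAaWlpAGpqagBra2sAbGxsAG1tbQBubm4Ab29vAHBwcABxcXEAcnJyAHNzcwB0dHQAdXV1AHZ2dgB3d3cAeHh4AHl5eQB6enoAe3t7AHx8fAB9fX0Afn5+AH9/fwCAgIAAgYGBAIKCggCDg4MAhISEAIWFhQCGhoYAh4eHAIiIiACJiYkAioqKAIuLiwCMjIwAjY2NAI6OjgCPj48AkJCQAJGRkQCSkpIAk5OTAJSUlACVlZUAlpaWAJeXlwCYmJgAmZmZAJqamgCbm5sAnJycAJ2dnQCenp4An5+fAKCgoAChoaEAoqKiAKOjowCkpKQApaWlAKampgCnp6cAqKioAKmpqQCqqqoAq6urAKysrACtra0Arq6uAK+vrwCwsLAAsbGxALKysgCzs7MAtLS0ALW1tQC2trYAt7e3ALi4uAC5ubkAurq6ALu7uwC8vLwAvb29AL6+vgC/v78AwMDAAMHBwQDCwsIAw8PDAMTExADFxcUAxsbGAMfHxwDIyMgAycnJAMrKygDLy8sAzMzMAM3NzQDOzs4Az8/PANDQ0ADR0dEA0tLSANPT0wDU1NQA1dXVANbW1gDX19cA2NjYANnZ2QDa2toA29vbANzc3ADd3d0A3t7eAN/f3wDg4OAA4eHhAOLi4gDj4+MA5OTkAOXl5QDm5uYA5+fnAOjo6ADp6ekA6urqAOvr6wDs7OwA7e3tAO7u7gDv7+8A8PDwAPHx8QDy8vIA8/PzAPT09AD19fUA9vb2APf39wD4+PgA+fn5APr6+gD7+/sA/Pz8AP39/QD+/v4A////ALCwwLSonIx0XGBobHB8nLDAyNjIpIh8cGhkYGh8nKi0wMjc4LyUhGxoaHRkdJCotLzAyNjMnIR0cHB8aHCQpLy4uMTQvIyAdGBYWFx4nKi0rLTEyKyEfGxsbFBMeJSksJigrKyQiISIkJRwWHCMpKiEiJCEeISYsKywlIiYrKSUdGhweHR8mMDAzMzAyLiMgGBQTFBUbJS0uMDczMCgeGxgSEhMTFyMnKjI2NDIoGxcfGREQERYhKCoyODg3Kh0ZIBsREhgjLC4sNDc4NSofHSAeEhckLTAsKzE1My4mIB8hIBgbKi8xLyYpKSgpIh0eKCYiIiwtLygaGh4dIiAhJg="/>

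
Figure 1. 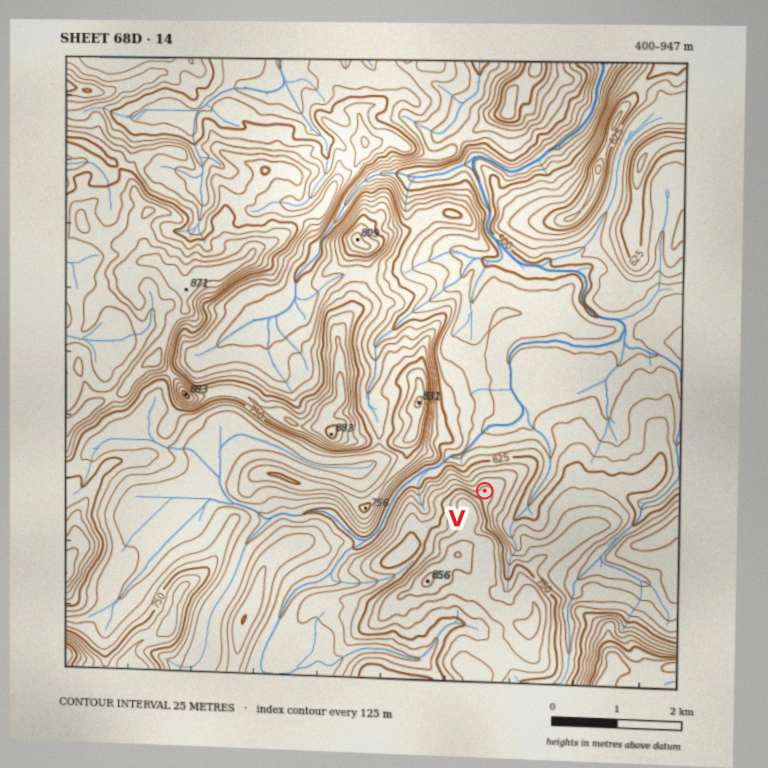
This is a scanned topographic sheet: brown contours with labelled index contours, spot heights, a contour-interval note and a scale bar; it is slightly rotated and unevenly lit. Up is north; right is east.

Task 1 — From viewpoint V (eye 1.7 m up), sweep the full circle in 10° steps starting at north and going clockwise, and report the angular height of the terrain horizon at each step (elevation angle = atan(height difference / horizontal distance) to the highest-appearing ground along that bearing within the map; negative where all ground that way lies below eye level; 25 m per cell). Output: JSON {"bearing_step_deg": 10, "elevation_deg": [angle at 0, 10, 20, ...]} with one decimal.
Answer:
{"bearing_step_deg": 10, "elevation_deg": [-1.3, -1.5, -0.9, -1.3, -2.2, -2.7, -2.9, -2.5, -2.2, -2.0, -0.6, -0.8, -0.7, 2.1, 3.4, 2.9, 2.6, 4.5, 6.1, 7.5, 10.2, 12.3, 13.3, 13.2, 12.0, 10.0, 6.9, 3.0, 1.0, 3.3, 2.7, 3.0, 3.1, 1.7, -0.3, -1.3]}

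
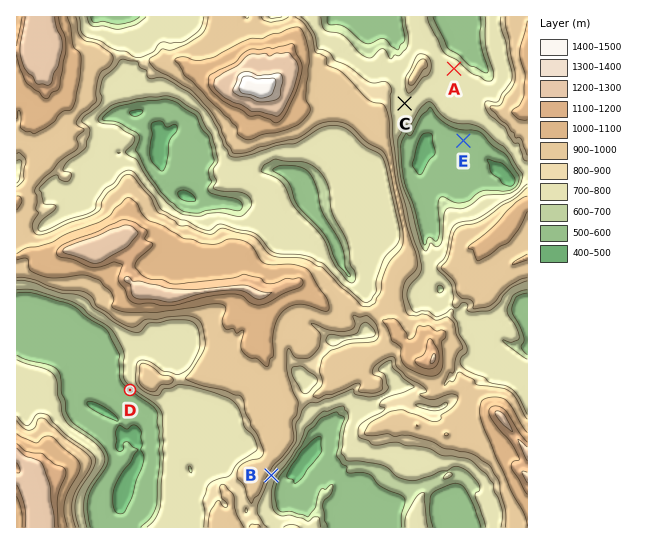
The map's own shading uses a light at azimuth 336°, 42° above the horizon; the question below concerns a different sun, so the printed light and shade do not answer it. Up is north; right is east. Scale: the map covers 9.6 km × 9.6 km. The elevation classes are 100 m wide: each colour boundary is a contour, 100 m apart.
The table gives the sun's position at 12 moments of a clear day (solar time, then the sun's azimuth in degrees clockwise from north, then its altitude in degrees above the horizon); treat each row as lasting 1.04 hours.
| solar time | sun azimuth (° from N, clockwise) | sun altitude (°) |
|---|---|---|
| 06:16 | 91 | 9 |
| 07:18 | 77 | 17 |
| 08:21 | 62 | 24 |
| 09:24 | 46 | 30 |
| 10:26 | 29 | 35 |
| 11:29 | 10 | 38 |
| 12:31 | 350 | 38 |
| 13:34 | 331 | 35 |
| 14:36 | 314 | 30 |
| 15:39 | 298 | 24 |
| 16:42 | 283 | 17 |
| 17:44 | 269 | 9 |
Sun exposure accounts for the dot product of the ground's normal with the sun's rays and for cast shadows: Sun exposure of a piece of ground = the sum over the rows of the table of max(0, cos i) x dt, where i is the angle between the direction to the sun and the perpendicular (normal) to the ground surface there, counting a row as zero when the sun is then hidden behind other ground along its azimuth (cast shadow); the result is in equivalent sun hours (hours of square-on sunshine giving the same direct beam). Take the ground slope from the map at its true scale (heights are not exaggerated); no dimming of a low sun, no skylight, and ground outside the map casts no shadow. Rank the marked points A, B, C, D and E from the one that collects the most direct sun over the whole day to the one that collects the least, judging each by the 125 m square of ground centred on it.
A ≈ C ≈ E > B > D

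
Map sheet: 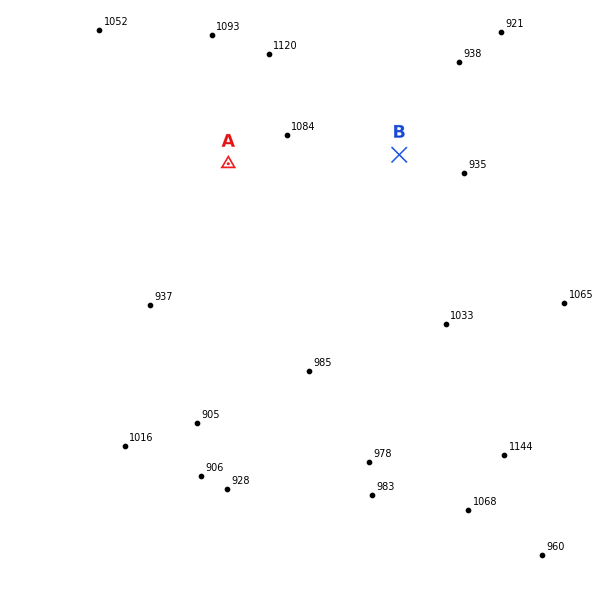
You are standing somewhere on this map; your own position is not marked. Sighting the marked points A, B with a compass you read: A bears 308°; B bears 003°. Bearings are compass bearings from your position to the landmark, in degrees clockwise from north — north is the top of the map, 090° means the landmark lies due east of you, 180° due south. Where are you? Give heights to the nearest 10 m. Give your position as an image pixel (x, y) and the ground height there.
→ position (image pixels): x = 392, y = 292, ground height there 1010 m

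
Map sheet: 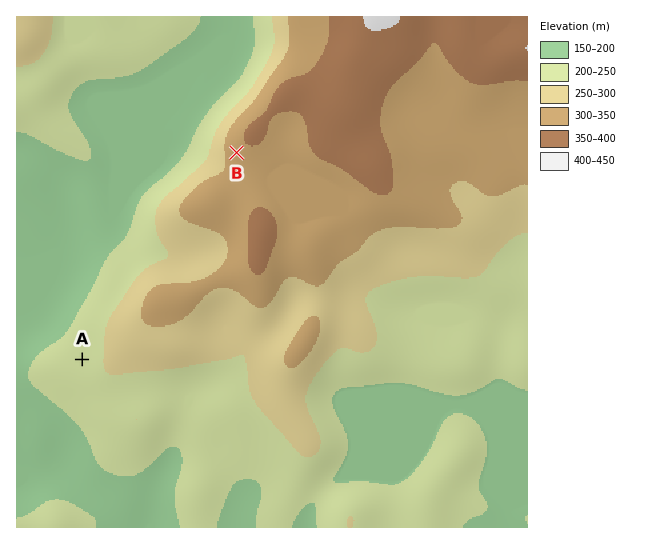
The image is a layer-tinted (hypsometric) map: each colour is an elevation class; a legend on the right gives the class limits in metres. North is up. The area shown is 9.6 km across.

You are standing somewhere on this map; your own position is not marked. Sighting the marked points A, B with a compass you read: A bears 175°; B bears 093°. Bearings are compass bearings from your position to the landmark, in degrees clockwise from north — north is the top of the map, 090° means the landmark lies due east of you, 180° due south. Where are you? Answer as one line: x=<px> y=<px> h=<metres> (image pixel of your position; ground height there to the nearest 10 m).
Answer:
x=63 y=144 h=210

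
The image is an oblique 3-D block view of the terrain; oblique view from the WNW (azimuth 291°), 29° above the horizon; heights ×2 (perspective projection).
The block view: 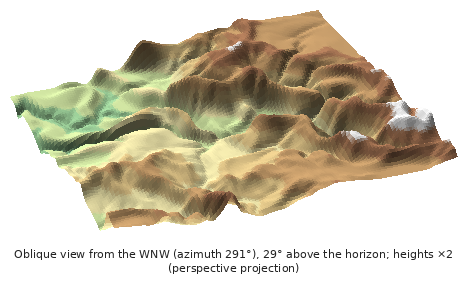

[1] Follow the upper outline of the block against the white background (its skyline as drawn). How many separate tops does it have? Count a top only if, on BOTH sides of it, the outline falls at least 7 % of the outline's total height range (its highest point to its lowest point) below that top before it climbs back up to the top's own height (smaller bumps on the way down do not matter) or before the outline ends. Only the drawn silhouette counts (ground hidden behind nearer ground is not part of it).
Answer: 1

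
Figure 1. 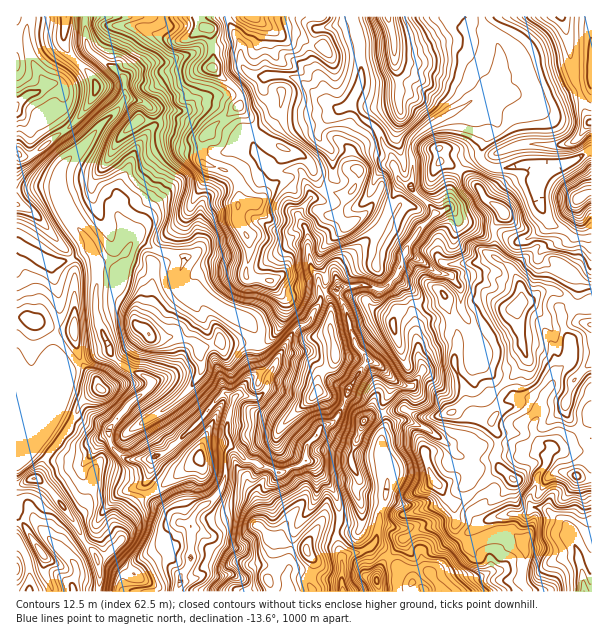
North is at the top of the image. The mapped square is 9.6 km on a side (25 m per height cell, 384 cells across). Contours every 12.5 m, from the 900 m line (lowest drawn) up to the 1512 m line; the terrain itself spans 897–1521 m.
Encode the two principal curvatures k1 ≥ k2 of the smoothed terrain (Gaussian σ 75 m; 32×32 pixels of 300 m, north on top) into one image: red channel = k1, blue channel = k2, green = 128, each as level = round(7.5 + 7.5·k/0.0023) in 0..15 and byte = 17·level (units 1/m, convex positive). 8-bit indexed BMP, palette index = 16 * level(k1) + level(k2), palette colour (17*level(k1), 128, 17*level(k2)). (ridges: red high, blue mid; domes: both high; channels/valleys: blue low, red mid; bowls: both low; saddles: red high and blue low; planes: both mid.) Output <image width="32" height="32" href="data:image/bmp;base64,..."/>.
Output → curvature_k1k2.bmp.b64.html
<image width="32" height="32" href="data:image/bmp;base64,Qk02CAAAAAAAADYEAAAoAAAAIAAAACAAAAABAAgAAAAAAAAEAAATCwAAEwsAAAABAAAAAAAAAIAAABGAAAAigAAAM4AAAESAAABVgAAAZoAAAHeAAACIgAAAmYAAAKqAAAC7gAAAzIAAAN2AAADugAAA/4AAAACAEQARgBEAIoARADOAEQBEgBEAVYARAGaAEQB3gBEAiIARAJmAEQCqgBEAu4ARAMyAEQDdgBEA7oARAP+AEQAAgCIAEYAiACKAIgAzgCIARIAiAFWAIgBmgCIAd4AiAIiAIgCZgCIAqoAiALuAIgDMgCIA3YAiAO6AIgD/gCIAAIAzABGAMwAigDMAM4AzAESAMwBVgDMAZoAzAHeAMwCIgDMAmYAzAKqAMwC7gDMAzIAzAN2AMwDugDMA/4AzAACARAARgEQAIoBEADOARABEgEQAVYBEAGaARAB3gEQAiIBEAJmARACqgEQAu4BEAMyARADdgEQA7oBEAP+ARAAAgFUAEYBVACKAVQAzgFUARIBVAFWAVQBmgFUAd4BVAIiAVQCZgFUAqoBVALuAVQDMgFUA3YBVAO6AVQD/gFUAAIBmABGAZgAigGYAM4BmAESAZgBVgGYAZoBmAHeAZgCIgGYAmYBmAKqAZgC7gGYAzIBmAN2AZgDugGYA/4BmAACAdwARgHcAIoB3ADOAdwBEgHcAVYB3AGaAdwB3gHcAiIB3AJmAdwCqgHcAu4B3AMyAdwDdgHcA7oB3AP+AdwAAgIgAEYCIACKAiAAzgIgARICIAFWAiABmgIgAd4CIAIiAiACZgIgAqoCIALuAiADMgIgA3YCIAO6AiAD/gIgAAICZABGAmQAigJkAM4CZAESAmQBVgJkAZoCZAHeAmQCIgJkAmYCZAKqAmQC7gJkAzICZAN2AmQDugJkA/4CZAACAqgARgKoAIoCqADOAqgBEgKoAVYCqAGaAqgB3gKoAiICqAJmAqgCqgKoAu4CqAMyAqgDdgKoA7oCqAP+AqgAAgLsAEYC7ACKAuwAzgLsARIC7AFWAuwBmgLsAd4C7AIiAuwCZgLsAqoC7ALuAuwDMgLsA3YC7AO6AuwD/gLsAAIDMABGAzAAigMwAM4DMAESAzABVgMwAZoDMAHeAzACIgMwAmYDMAKqAzAC7gMwAzIDMAN2AzADugMwA/4DMAACA3QARgN0AIoDdADOA3QBEgN0AVYDdAGaA3QB3gN0AiIDdAJmA3QCqgN0Au4DdAMyA3QDdgN0A7oDdAP+A3QAAgO4AEYDuACKA7gAzgO4ARIDuAFWA7gBmgO4Ad4DuAIiA7gCZgO4AqoDuALuA7gDMgO4A3YDuAO6A7gD/gO4AAID/ABGA/wAigP8AM4D/AESA/wBVgP8AZoD/AHeA/wCIgP8AmYD/AKqA/wC7gP8AzID/AN2A/wDugP8A/4D/AJWmhoT3YJa3lpSkxrSnl4a4lZLHxpaohYWFlpe2t6eVpMemc/eTkYaWhIW2x6aWdbemkqe1hYVlhbeVhrZ0lpaU1nOlxve1cpeFl3OTtpimx4SUg5W4dZa3qIeHyJWGh7WEhedzuPmShYWGc8fpp4XHlaamk6WVlsiGl6fIdXaGhobXppSmprRjhYSVpMeVt5W1lMeSxqaWt4aVk4ODhYaWpreFp3SFxbaEs4CmpZW4paPHt3K117eGl4a3lJWml8XIdna4lqeUx8frkNikcKKjk+e2dFLFt4aHl7i1tce4dLWGhreigWGTyOmAopHoonGm+HR0c/iXhoendoaFhoZ3hceWg8LZhoKB94CmtvmFgJX2xHKm14KGdpaHh3aGl4eHlreVgOf4p4LBsZaV2PdygLX6oaXEx6eXqHaGl6eGh4d1tselgKb32IGik4OG1vjosOWj2YO3t5eXh4eFyHWHh3aF6+nUcYTnyICQpIOXyMRgx6Sgg5W2h5eXl3SnlYeHd7W1kpF1hYXmxKaTcJe317agcPiChcd2dpeohYWnh4d2x3SCp7inprfItuiQkpXYs5Cm6IOWt4d2l6iGhpaHl5bYcoTJuJenhbiGhfagxfiQqMinhJeXhnanl4eGp5eYhdeClNiHh4aGhHNjx9iA+IDHyKeFl5WGl6iXhoaXh4eGx4OGpZd2doWTtpXWyJKx0dSBtpXJlJeXl6inp5eHh4bIg5eVp3aHlLfax8m4gqO0s8OB2KKDhoanloaGhod1laaFhoWohXWFhcaVhbaxhISox3Cz17W3uKaWlqiWdpfHhYaYdZWnlmOFx6iGlYLXpYS3kqPIg6a1c5WWhYSG14WFl4d3daa3g6fHlpeElafIpoankKSEY7bIpXSTpciWdIaXdoeGhdiUp7iohYSlh5amlbi0g2Om57mEg8nHpHWFh6d2h4d1hJWEp4eml5WWp5XHcrSnlPmmlYWUt8jHg3SGx5aFl4WVyLeYh4aGuJSouIOUpMi1pYKEhnVypej3goKV6ISXpqinhoeHqMimhKeWhKS1yaiFt7entsaRlpb3pIDXx4SGl7iHd5aWhXWnl4aEtYCVlYZ2hpaGleaGh4X3k3DYlIWFhqanloaHd3aGlZbZloOFh3eHd3Zlt4WGhpb4o5KVhpeGhciEl5iGhoWGl7inloaGh4d3doa2mIV1lumzhKiXp5fWlYSVlYaXhnWVppiHhoeHh4eGqJaWhpfmkXN2hYWVt7dzl5eGdriGhLenmJiGh4eHd4a4loWXyIOUh4ent7elpnSXl5emqIVzt6eHh4eHh3d2dreGhnfHkqa3ppZ2lreUlqiXh4WVdYTolnZ2h4eGlpant4Y="/>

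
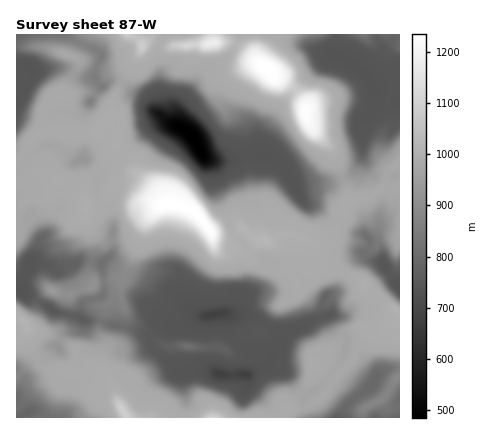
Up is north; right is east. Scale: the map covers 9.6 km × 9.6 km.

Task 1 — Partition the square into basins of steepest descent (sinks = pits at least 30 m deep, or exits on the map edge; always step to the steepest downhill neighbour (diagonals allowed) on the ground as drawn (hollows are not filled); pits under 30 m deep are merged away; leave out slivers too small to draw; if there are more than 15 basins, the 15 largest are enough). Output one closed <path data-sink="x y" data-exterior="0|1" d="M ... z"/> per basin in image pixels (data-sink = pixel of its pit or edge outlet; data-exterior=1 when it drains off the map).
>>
<path data-sink="194 138" data-exterior="0" d="M254 34l-122 0 9 8 1 6-10 20-8 10-8 16-4 18-5 6 5 8 8 2-1 10-14 18-7 12-11 12-3 8 1 10 3 9 14 0 14-23 12-2 34 23 14-1 18 7 14 17 5 12 3 4 16 3 22 16 30 9 6-10 4 0 16 7 6-9 0-4-5-8-1-6 8 3 8 0 8-9 6-12 3-16 6-8-1-10-16-40-25-30-2-16-4-8-7-8-18-10-17-16-4-10z"/><path data-sink="246 374" data-exterior="0" d="M294 262l-4 0-5 10 12 10 2 4-2 6-20 16-11 21-6 3-18 3-14 15-10-3-50 0-20-9-26 10-8-2-6 3 10-9 4-16 2-16-4-12 2-17-24 3-6 4 3 18 3 2 8 0-7 22 5 14-2 18-2 0 2 10-22-7-3-3-3-12-20-13-26-6-2 7 1 6 15 25 28 7 26 0 8-2 8 12 5 16 11 18 150 0 8-9 18-1 16-9 14-19 19-20 3-10 12-19 12 1 20-12 0-9-16-7-24-24-18-8-26 0z"/><path data-sink="210 316" data-exterior="0" d="M176 204l-10 0-8 3-14 19-4 16-18 36-2 12 0 6 4 12-2 16-4 16-8 8 4-2 8 2 26-10 20 9 50 0 10 3 14-15 18-3 6-3 11-21 15-10 7-10-2-6-11-10-32-9-16-13-22-6-3-4-3-10-14-17z"/><path data-sink="372 84" data-exterior="0" d="M400 34l-145 0 0 18 4 10 17 16 18 10 9 12 4 20 28 36 12 30 3 14 18-3 12-6 5-5 3-14 12-10z"/><path data-sink="18 288" data-exterior="0" d="M50 195l-5 11-17 14-8 1-1-7-3 0 0 104 6 1 8 11 24 5 14 8 6 5 3 12 3 3 20 5 4-26-5-14 6-22-7 0-3-2-3-12 2-12-4-8 0-8 3-16-2-12-5-12 0-14-14 7-16-3-6-8z"/><path data-sink="16 102" data-exterior="1" d="M130 34l-114 0 0 127 8-7 5-10 13-12 1-22 6-12 7-5 4-1 5 4 2 18-3 18 6 2 22-1 13-11 7-10 4-18 26-46-1-6z"/><path data-sink="400 286" data-exterior="1" d="M400 187l-4 3-12-2-10 7-24 5-7 8-3 16-11 18-3 3-8 0-8-3 1 6 5 8-4 14 36 4 16 9 20 21 14 7z"/><path data-sink="28 412" data-exterior="0" d="M20 318l-4 0 0 100 111 0-10-18-5-16-8-12-8 2-26 0-28-7-15-25 1-14-2-4z"/><path data-sink="338 418" data-exterior="1" d="M400 320l-20 12-12-1-12 19-3 10-19 20-14 19-16 9-18 1-7 9 83 0 1-8 19-10 5-6 8-14 5-4z"/><path data-sink="80 160" data-exterior="0" d="M106 120l-14 13-22 1-8-3-12 0-12 4-22 27 0 22 4-1 10-9 8-2 18 9 16 2 12 15 0-10 3-8 11-12 7-12 14-18 1-10-8-2z"/><path data-sink="102 264" data-exterior="0" d="M146 219l-16 17-12 4-12 0-18-12 5 20-3 24 4 11 29-5 17-36z"/><path data-sink="376 418" data-exterior="1" d="M400 377l-5 3-8 14-5 6-19 10 1 8 36 0z"/>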